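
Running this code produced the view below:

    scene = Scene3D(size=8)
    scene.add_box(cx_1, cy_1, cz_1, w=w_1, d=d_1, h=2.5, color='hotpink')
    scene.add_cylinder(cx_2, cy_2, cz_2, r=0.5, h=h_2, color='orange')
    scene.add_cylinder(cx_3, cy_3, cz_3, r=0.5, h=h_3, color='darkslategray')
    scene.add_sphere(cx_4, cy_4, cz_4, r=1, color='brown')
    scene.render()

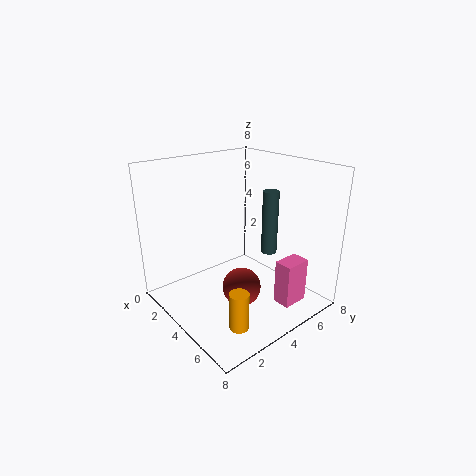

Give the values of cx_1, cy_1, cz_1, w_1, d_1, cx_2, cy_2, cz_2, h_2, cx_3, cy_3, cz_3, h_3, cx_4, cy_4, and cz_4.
cx_1 = 6, cy_1 = 5, cz_1 = 0.5, w_1 = 1, d_1 = 1.5, cx_2 = 6.5, cy_2 = 2, cz_2 = 0.5, h_2 = 2, cx_3 = 3.5, cy_3 = 7, cz_3 = 2, h_3 = 4, cx_4 = 5.5, cy_4 = 3, cz_4 = 2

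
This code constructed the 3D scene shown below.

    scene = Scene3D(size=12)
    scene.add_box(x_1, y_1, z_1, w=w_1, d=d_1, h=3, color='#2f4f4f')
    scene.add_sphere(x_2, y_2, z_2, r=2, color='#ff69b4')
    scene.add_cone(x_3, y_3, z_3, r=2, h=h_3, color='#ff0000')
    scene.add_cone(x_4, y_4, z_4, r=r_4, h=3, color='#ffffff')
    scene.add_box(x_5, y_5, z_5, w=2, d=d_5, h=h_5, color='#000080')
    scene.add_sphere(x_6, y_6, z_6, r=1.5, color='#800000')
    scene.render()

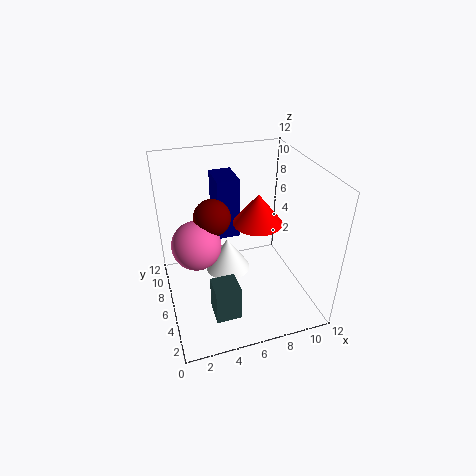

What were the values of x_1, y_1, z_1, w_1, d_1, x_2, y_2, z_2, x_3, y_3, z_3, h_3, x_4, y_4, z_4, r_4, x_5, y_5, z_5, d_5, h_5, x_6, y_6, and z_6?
x_1 = 3, y_1 = 2, z_1 = 1, w_1 = 2, d_1 = 2, x_2 = 2.5, y_2 = 6, z_2 = 6, x_3 = 7.5, y_3 = 5.5, z_3 = 7.5, h_3 = 2.5, x_4 = 5.5, y_4 = 7.5, z_4 = 2, r_4 = 2, x_5 = 5, y_5 = 8.5, z_5 = 4.5, d_5 = 3, h_5 = 5.5, x_6 = 4, y_6 = 6.5, z_6 = 8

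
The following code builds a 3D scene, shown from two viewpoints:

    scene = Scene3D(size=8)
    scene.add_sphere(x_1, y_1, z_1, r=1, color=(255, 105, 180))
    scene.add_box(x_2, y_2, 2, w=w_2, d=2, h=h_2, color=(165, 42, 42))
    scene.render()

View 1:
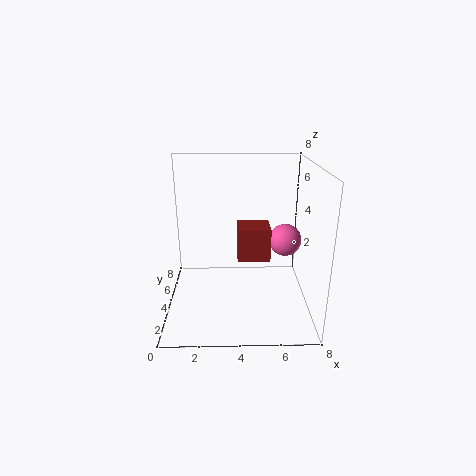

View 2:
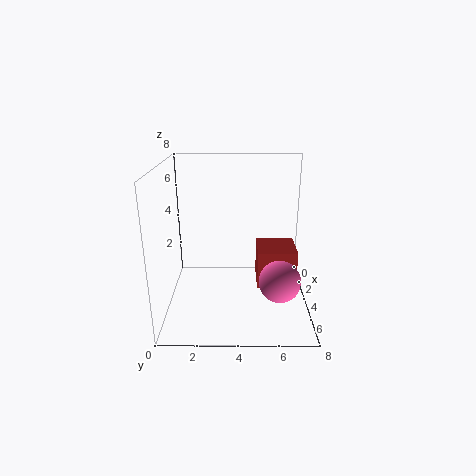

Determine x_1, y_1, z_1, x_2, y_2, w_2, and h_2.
x_1 = 7; y_1 = 6; z_1 = 3; x_2 = 4; y_2 = 5; w_2 = 2; h_2 = 2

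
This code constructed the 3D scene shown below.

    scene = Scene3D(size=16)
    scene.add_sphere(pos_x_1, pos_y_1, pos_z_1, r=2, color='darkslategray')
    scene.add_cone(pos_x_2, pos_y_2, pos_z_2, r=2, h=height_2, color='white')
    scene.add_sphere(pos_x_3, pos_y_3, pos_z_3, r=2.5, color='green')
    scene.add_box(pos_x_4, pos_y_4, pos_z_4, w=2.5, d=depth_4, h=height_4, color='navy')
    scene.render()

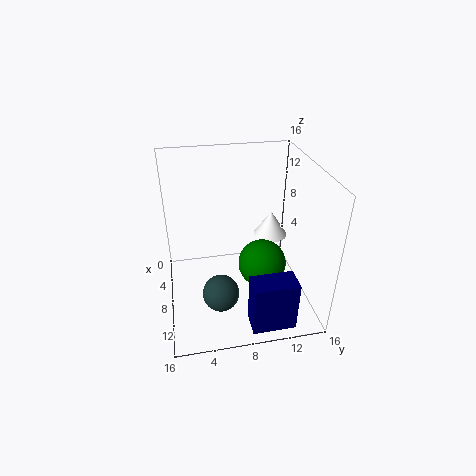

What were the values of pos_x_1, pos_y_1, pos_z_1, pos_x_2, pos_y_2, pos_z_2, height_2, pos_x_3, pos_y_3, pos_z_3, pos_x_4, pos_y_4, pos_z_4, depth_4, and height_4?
pos_x_1 = 11, pos_y_1 = 5.5, pos_z_1 = 3, pos_x_2 = 5.5, pos_y_2 = 12.5, pos_z_2 = 6.5, height_2 = 3, pos_x_3 = 11, pos_y_3 = 10, pos_z_3 = 6.5, pos_x_4 = 13.5, pos_y_4 = 8, pos_z_4 = 1.5, depth_4 = 4.5, height_4 = 5.5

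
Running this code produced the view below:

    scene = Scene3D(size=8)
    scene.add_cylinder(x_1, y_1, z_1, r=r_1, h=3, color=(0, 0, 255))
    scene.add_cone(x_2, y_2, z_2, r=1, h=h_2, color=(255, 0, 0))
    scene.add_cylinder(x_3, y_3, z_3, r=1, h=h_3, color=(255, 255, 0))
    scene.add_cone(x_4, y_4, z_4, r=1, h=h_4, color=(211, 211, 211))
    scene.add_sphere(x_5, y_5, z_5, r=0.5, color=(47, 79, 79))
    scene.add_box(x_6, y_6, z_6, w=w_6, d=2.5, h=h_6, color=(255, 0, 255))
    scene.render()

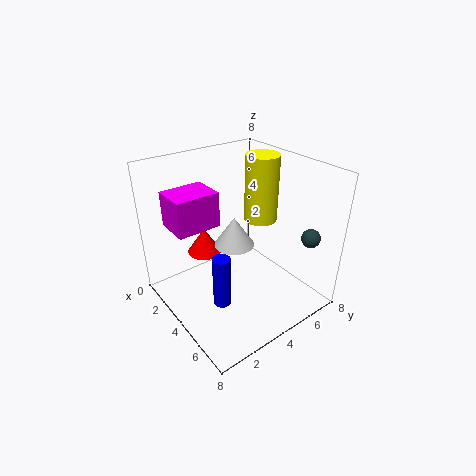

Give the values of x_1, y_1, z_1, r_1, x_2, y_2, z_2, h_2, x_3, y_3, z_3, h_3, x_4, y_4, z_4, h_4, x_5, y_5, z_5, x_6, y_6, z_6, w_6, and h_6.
x_1 = 4.5
y_1 = 2.5
z_1 = 0.5
r_1 = 0.5
x_2 = 2
y_2 = 3
z_2 = 2.5
h_2 = 1.5
x_3 = 3
y_3 = 6.5
z_3 = 4
h_3 = 4
x_4 = 5
y_4 = 3
z_4 = 4.5
h_4 = 1.5
x_5 = 7
y_5 = 6.5
z_5 = 4.5
x_6 = 1
y_6 = 1
z_6 = 4.5
w_6 = 2
h_6 = 2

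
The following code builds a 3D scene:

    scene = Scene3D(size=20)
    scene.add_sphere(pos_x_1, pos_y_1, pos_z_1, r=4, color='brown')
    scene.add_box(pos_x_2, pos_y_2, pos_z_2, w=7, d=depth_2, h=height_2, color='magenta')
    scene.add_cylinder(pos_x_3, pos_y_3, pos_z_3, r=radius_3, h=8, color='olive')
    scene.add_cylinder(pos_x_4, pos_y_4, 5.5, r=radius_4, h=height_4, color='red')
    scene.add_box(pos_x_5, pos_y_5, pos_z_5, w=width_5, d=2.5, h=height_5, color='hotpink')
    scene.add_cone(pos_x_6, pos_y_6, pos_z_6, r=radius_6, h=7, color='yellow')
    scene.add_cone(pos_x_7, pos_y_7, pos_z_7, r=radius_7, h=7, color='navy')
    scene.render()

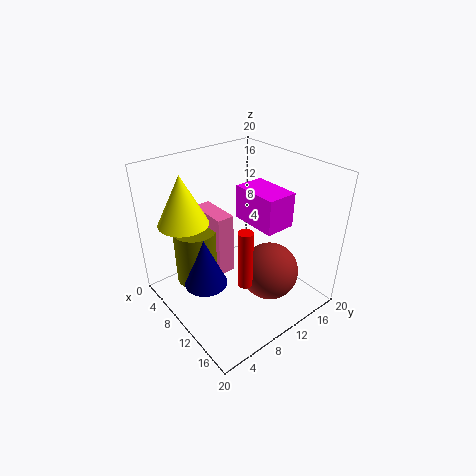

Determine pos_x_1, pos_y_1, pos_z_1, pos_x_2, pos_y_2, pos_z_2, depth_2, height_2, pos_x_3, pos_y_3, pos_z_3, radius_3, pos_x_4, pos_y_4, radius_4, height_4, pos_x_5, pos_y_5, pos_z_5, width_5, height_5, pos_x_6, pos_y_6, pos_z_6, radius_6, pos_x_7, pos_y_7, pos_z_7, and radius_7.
pos_x_1 = 14; pos_y_1 = 12.5; pos_z_1 = 5.5; pos_x_2 = 6.5; pos_y_2 = 12.5; pos_z_2 = 11; depth_2 = 4.5; height_2 = 5; pos_x_3 = 6; pos_y_3 = 5.5; pos_z_3 = 3; radius_3 = 3; pos_x_4 = 14; pos_y_4 = 8; radius_4 = 1; height_4 = 8; pos_x_5 = 3; pos_y_5 = 7.5; pos_z_5 = 4; width_5 = 6; height_5 = 9; pos_x_6 = 5; pos_y_6 = 4.5; pos_z_6 = 12; radius_6 = 3.5; pos_x_7 = 9; pos_y_7 = 5; pos_z_7 = 4; radius_7 = 3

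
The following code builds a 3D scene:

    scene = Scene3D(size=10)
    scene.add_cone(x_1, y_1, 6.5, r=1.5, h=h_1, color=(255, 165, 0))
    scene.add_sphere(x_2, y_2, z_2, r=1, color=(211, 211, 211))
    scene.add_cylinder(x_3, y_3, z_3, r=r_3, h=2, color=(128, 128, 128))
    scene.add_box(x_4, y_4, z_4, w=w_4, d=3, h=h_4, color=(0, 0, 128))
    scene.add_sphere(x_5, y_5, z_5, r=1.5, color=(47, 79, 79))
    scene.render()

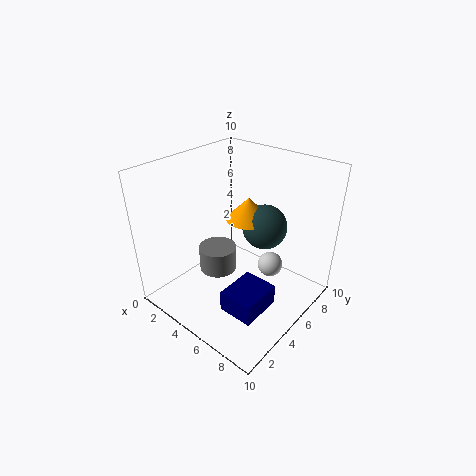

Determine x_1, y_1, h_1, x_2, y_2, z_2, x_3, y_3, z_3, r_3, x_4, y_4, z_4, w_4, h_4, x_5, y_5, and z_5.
x_1 = 5.5; y_1 = 5.5; h_1 = 1.5; x_2 = 5.5; y_2 = 8.5; z_2 = 1; x_3 = 2; y_3 = 6; z_3 = 0.5; r_3 = 1.5; x_4 = 5.5; y_4 = 2.5; z_4 = 0.5; w_4 = 2.5; h_4 = 1.5; x_5 = 6.5; y_5 = 6; z_5 = 6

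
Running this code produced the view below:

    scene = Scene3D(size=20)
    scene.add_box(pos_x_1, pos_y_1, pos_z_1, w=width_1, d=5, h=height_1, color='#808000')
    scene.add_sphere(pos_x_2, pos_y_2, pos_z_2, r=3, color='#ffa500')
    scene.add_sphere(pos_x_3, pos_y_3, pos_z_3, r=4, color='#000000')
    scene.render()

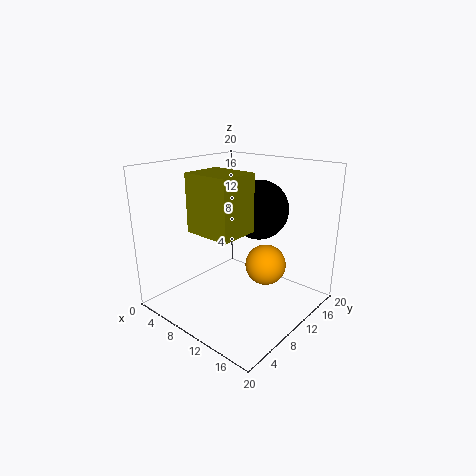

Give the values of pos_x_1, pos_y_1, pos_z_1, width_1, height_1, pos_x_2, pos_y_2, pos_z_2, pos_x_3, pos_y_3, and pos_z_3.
pos_x_1 = 9, pos_y_1 = 2, pos_z_1 = 13, width_1 = 6, height_1 = 7, pos_x_2 = 12, pos_y_2 = 14, pos_z_2 = 5, pos_x_3 = 12, pos_y_3 = 12, pos_z_3 = 14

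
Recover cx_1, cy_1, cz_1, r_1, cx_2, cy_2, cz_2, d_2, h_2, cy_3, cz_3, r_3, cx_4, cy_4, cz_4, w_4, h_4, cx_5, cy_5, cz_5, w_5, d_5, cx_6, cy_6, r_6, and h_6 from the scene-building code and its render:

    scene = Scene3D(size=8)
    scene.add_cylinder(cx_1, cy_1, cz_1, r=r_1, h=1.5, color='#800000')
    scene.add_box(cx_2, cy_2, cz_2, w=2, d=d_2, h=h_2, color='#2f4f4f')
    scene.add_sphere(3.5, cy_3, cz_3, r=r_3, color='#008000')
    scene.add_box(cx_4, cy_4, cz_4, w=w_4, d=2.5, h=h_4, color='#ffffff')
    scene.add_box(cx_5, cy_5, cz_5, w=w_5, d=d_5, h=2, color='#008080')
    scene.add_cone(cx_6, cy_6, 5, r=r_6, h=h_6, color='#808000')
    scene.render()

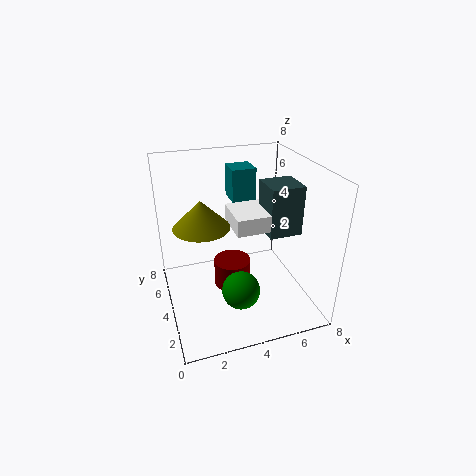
cx_1 = 3.5
cy_1 = 3.5
cz_1 = 1.5
r_1 = 1
cx_2 = 6
cy_2 = 4
cz_2 = 3.5
d_2 = 2
h_2 = 3
cy_3 = 2
cz_3 = 2
r_3 = 1
cx_4 = 4
cy_4 = 4
cz_4 = 4
w_4 = 2.5
h_4 = 1
cx_5 = 4.5
cy_5 = 6.5
cz_5 = 5
w_5 = 1.5
d_5 = 1.5
cx_6 = 2
cy_6 = 4
r_6 = 1.5
h_6 = 1.5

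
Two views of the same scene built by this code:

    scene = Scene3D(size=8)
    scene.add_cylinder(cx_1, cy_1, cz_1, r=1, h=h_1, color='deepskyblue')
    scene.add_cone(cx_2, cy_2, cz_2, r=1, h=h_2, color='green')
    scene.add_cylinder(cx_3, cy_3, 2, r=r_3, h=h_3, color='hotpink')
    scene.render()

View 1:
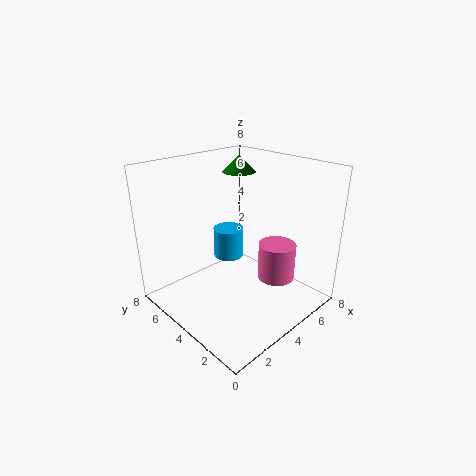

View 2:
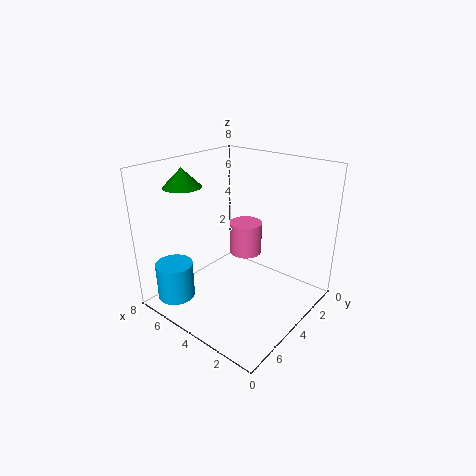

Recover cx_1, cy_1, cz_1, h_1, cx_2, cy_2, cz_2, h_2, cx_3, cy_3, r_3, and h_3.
cx_1 = 6, cy_1 = 7, cz_1 = 1, h_1 = 2, cx_2 = 6, cy_2 = 6, cz_2 = 7, h_2 = 1, cx_3 = 5, cy_3 = 2, r_3 = 1, h_3 = 2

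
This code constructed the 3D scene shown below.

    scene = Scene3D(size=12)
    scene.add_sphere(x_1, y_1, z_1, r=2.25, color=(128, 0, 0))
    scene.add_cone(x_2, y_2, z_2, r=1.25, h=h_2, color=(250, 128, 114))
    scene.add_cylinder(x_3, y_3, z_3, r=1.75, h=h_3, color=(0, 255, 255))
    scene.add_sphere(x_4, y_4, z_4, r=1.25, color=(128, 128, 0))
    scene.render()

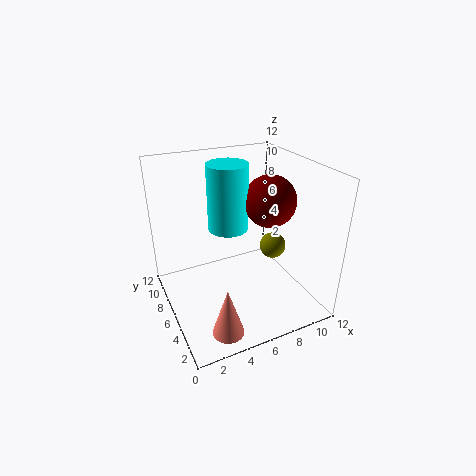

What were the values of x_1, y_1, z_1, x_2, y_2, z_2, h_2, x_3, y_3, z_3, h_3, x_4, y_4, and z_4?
x_1 = 9.25; y_1 = 6.5; z_1 = 8.5; x_2 = 3.25; y_2 = 2; z_2 = 0.25; h_2 = 4; x_3 = 6; y_3 = 8; z_3 = 6; h_3 = 5.75; x_4 = 10.75; y_4 = 8; z_4 = 3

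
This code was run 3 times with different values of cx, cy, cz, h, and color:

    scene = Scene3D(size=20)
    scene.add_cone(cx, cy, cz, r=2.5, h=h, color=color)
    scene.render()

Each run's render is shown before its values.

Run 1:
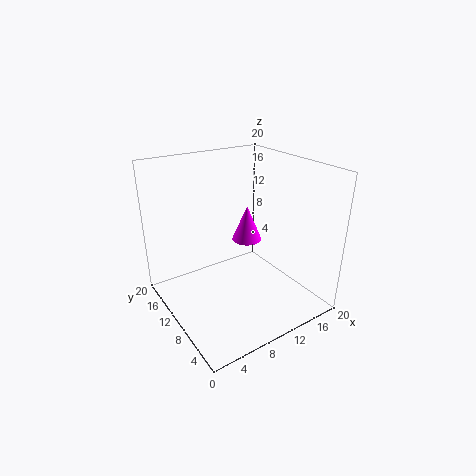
cx = 16.5
cy = 17
cz = 5
h = 6
color = 'magenta'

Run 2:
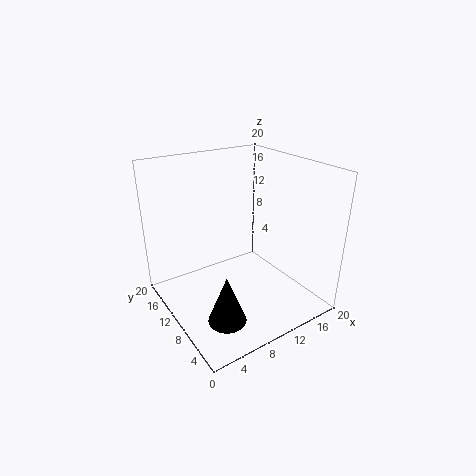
cx = 5
cy = 5
cz = 1.5
h = 6.5
color = 'black'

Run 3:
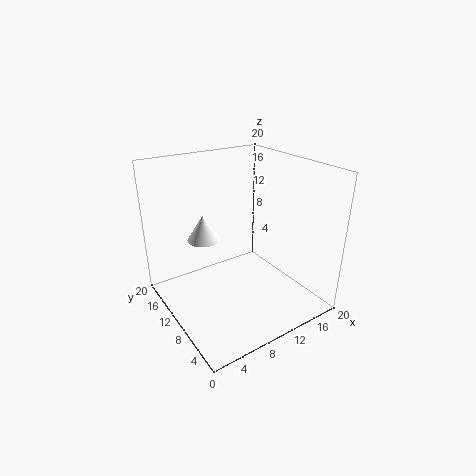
cx = 8
cy = 16.5
cz = 7.5
h = 4
color = 'white'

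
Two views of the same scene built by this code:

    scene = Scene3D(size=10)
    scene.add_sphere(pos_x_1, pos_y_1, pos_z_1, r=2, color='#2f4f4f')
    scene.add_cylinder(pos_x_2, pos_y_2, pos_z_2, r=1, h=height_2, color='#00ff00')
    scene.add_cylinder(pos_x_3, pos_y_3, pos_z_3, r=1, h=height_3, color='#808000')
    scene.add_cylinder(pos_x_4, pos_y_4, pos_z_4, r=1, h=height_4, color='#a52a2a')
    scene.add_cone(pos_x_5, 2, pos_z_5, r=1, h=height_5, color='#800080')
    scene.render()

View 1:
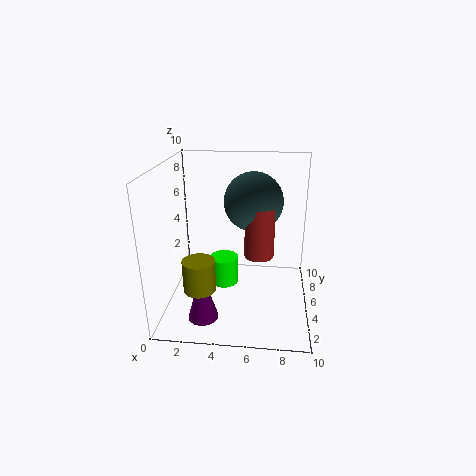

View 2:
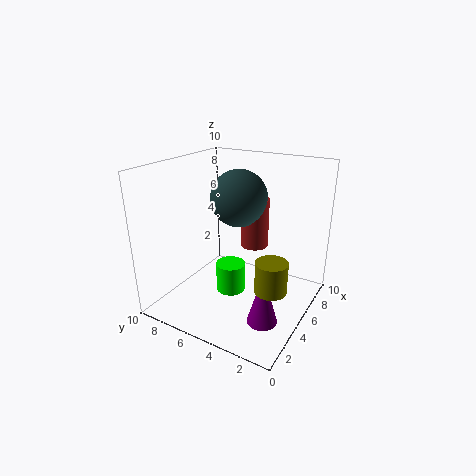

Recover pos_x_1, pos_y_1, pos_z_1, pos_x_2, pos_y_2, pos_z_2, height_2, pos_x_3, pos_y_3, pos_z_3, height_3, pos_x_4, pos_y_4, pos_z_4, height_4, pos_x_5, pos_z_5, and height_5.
pos_x_1 = 6; pos_y_1 = 5.5; pos_z_1 = 7.5; pos_x_2 = 4; pos_y_2 = 5; pos_z_2 = 1.5; height_2 = 2; pos_x_3 = 3; pos_y_3 = 1.5; pos_z_3 = 3; height_3 = 2; pos_x_4 = 6.5; pos_y_4 = 4.5; pos_z_4 = 4; height_4 = 3.5; pos_x_5 = 3; pos_z_5 = 0.5; height_5 = 3.5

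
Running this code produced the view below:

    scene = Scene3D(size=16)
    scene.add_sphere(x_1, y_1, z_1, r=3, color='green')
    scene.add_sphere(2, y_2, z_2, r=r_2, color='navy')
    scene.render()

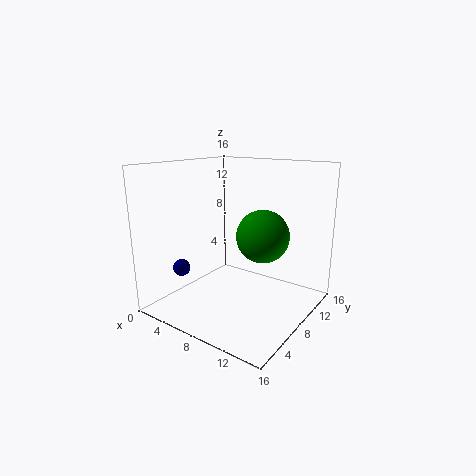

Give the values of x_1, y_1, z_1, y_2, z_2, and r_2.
x_1 = 10
y_1 = 10
z_1 = 8
y_2 = 5
z_2 = 4
r_2 = 1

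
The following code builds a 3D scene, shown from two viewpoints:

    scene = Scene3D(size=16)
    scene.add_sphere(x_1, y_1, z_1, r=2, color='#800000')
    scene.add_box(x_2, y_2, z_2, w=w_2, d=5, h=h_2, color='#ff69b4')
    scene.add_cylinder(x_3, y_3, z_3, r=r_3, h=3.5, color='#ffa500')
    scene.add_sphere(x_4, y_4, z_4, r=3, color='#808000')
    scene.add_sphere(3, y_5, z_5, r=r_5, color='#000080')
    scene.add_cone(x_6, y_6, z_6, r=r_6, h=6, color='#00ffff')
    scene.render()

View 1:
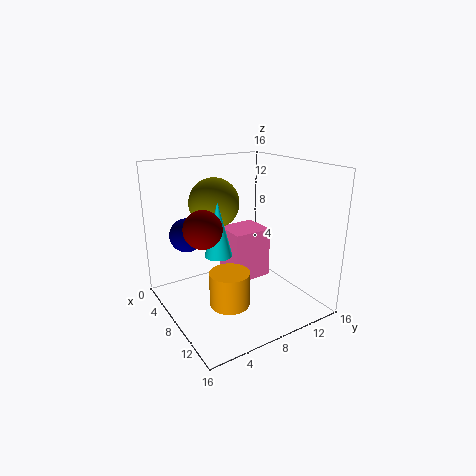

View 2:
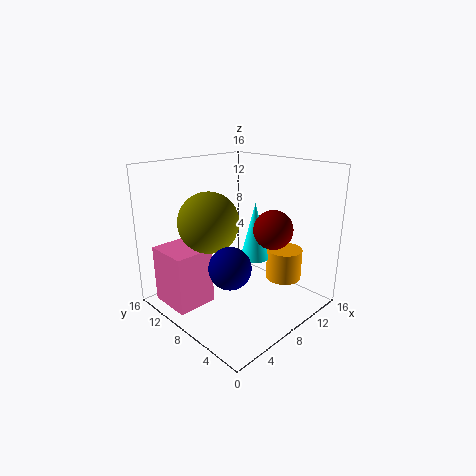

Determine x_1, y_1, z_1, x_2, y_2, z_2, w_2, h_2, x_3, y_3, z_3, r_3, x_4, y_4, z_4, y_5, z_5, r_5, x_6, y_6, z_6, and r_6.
x_1 = 8.5
y_1 = 3.5
z_1 = 10
x_2 = 1
y_2 = 9.5
z_2 = 0.5
w_2 = 4.5
h_2 = 6.5
x_3 = 12
y_3 = 4.5
z_3 = 3
r_3 = 2
x_4 = 3.5
y_4 = 7.5
z_4 = 11
y_5 = 4
z_5 = 7.5
r_5 = 2
x_6 = 8
y_6 = 5.5
z_6 = 6.5
r_6 = 1.5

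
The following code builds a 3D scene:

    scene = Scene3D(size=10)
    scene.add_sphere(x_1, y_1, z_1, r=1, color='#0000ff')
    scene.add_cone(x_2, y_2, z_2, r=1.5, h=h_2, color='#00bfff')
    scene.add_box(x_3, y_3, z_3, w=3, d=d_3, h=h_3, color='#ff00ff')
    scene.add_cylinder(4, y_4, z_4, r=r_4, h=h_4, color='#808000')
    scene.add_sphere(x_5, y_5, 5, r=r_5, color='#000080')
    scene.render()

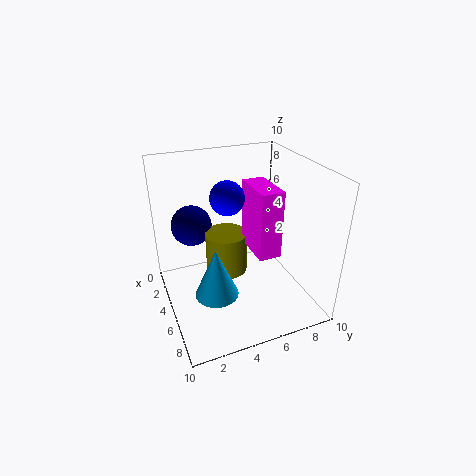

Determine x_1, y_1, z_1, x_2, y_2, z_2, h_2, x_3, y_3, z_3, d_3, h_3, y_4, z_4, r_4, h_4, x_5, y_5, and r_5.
x_1 = 7, y_1 = 3.5, z_1 = 9, x_2 = 6, y_2 = 3, z_2 = 1.5, h_2 = 3.5, x_3 = 4.5, y_3 = 5.5, z_3 = 4.5, d_3 = 1.5, h_3 = 4.5, y_4 = 4.5, z_4 = 2, r_4 = 1.5, h_4 = 3, x_5 = 2, y_5 = 2.5, r_5 = 1.5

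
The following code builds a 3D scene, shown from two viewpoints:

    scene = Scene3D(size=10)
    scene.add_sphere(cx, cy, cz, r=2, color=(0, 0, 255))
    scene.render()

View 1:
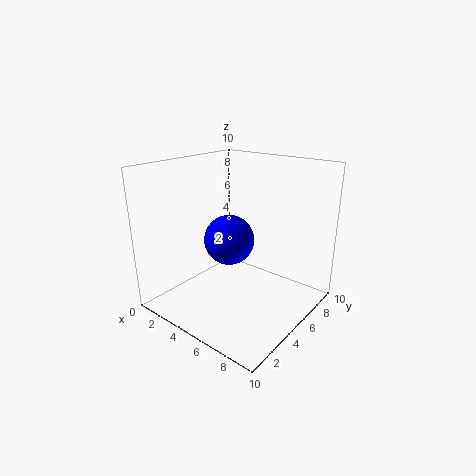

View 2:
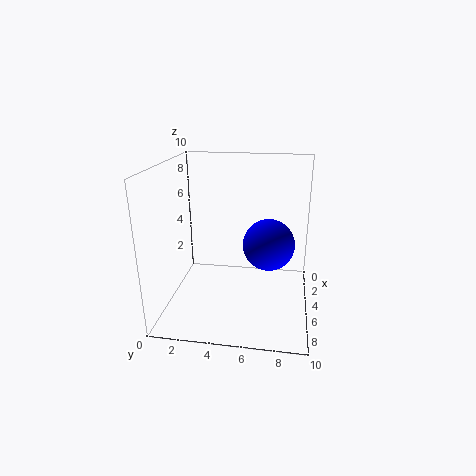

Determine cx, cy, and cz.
cx = 2.5, cy = 7, cz = 3.5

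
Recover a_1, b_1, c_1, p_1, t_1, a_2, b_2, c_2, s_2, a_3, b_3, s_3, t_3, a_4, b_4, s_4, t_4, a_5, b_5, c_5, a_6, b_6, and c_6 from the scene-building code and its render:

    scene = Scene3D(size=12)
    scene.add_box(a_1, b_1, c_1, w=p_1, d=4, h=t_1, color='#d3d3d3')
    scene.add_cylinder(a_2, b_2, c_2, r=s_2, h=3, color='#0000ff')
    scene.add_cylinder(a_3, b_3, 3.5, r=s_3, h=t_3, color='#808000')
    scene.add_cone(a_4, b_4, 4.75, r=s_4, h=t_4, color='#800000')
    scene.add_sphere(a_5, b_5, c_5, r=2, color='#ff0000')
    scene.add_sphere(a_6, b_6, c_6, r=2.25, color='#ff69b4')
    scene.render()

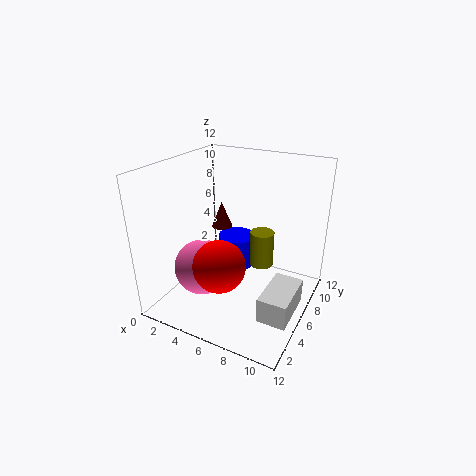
a_1 = 9.5
b_1 = 2.25
c_1 = 1.5
p_1 = 2.25
t_1 = 2
a_2 = 4
b_2 = 9.5
c_2 = 1.25
s_2 = 1.75
a_3 = 7.75
b_3 = 7
s_3 = 1
t_3 = 3
a_4 = 2.25
b_4 = 9.75
s_4 = 1
t_4 = 2.5
a_5 = 6.25
b_5 = 2.5
c_5 = 5.25
a_6 = 4
b_6 = 3.5
c_6 = 4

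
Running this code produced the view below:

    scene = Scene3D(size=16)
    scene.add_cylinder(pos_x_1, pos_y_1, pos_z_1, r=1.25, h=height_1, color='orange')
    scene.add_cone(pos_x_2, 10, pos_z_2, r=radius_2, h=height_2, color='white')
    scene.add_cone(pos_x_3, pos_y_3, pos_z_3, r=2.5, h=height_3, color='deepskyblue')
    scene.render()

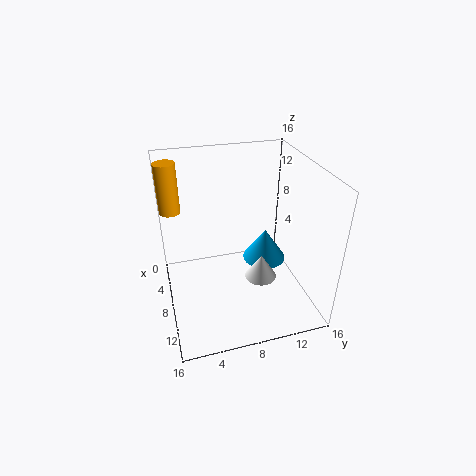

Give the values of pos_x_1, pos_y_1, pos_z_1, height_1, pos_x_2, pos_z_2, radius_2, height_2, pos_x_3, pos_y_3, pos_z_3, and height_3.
pos_x_1 = 2.25
pos_y_1 = 1.25
pos_z_1 = 9.25
height_1 = 6
pos_x_2 = 10.25
pos_z_2 = 4
radius_2 = 1.75
height_2 = 2.75
pos_x_3 = 7.25
pos_y_3 = 11.5
pos_z_3 = 4.25
height_3 = 3.75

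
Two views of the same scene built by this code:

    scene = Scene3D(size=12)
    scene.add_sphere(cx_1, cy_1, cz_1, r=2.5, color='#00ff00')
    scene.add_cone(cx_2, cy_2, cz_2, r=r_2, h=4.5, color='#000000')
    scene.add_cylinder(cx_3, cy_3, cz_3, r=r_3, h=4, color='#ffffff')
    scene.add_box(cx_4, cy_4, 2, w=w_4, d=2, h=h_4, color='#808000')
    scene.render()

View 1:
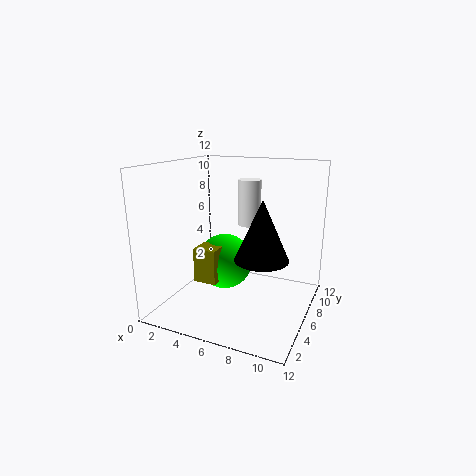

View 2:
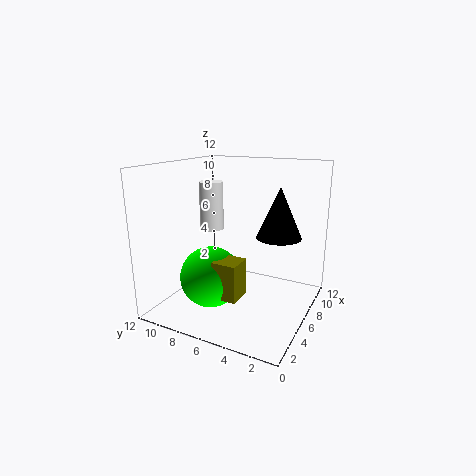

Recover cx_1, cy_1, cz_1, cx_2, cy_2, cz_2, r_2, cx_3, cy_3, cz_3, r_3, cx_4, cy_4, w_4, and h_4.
cx_1 = 4
cy_1 = 7.5
cz_1 = 3
cx_2 = 9
cy_2 = 3.5
cz_2 = 5.5
r_2 = 2
cx_3 = 6
cy_3 = 8.5
cz_3 = 6.5
r_3 = 1
cx_4 = 2.5
cy_4 = 4.5
w_4 = 2
h_4 = 3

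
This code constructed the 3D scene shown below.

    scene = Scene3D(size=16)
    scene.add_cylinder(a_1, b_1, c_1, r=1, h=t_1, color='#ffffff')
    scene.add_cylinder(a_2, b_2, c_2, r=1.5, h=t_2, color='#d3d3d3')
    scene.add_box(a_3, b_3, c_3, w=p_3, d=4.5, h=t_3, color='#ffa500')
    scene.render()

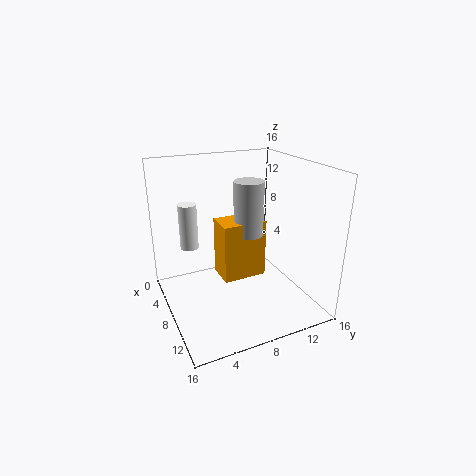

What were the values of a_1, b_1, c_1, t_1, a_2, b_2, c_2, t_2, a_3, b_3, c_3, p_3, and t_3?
a_1 = 6
b_1 = 3
c_1 = 7
t_1 = 5
a_2 = 10.5
b_2 = 8
c_2 = 9.5
t_2 = 5.5
a_3 = 8.5
b_3 = 5
c_3 = 5
p_3 = 3
t_3 = 6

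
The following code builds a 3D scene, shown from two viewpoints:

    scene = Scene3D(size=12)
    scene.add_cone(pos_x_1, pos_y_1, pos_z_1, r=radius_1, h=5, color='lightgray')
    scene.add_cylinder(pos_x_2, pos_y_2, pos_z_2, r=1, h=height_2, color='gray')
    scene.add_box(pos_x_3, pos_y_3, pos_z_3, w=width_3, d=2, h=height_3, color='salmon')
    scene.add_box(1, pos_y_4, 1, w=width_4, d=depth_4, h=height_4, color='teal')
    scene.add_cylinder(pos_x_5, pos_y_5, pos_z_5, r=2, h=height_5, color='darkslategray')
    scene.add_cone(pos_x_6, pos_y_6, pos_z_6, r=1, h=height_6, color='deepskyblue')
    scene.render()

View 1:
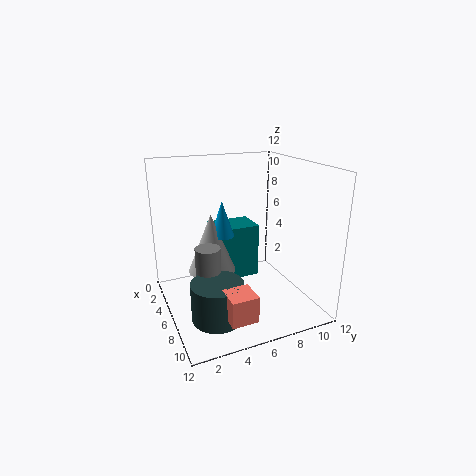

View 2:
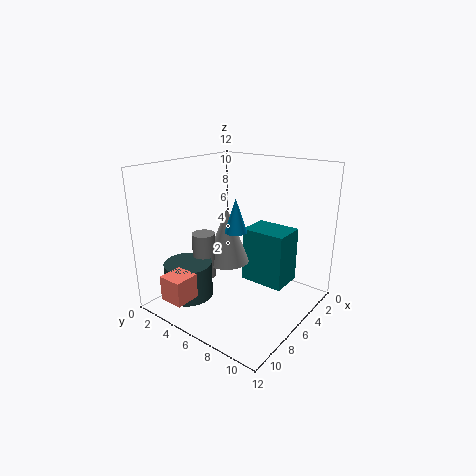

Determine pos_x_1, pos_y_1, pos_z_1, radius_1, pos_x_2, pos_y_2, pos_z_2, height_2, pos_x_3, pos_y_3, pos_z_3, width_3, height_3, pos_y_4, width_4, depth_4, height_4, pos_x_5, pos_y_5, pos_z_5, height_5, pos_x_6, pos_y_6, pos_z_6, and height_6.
pos_x_1 = 5; pos_y_1 = 4; pos_z_1 = 3; radius_1 = 2; pos_x_2 = 7; pos_y_2 = 3; pos_z_2 = 2; height_2 = 4; pos_x_3 = 10; pos_y_3 = 3; pos_z_3 = 2; width_3 = 2; height_3 = 2; pos_y_4 = 5; width_4 = 3; depth_4 = 4; height_4 = 5; pos_x_5 = 9; pos_y_5 = 3; pos_z_5 = 1; height_5 = 3; pos_x_6 = 5; pos_y_6 = 5; pos_z_6 = 6; height_6 = 3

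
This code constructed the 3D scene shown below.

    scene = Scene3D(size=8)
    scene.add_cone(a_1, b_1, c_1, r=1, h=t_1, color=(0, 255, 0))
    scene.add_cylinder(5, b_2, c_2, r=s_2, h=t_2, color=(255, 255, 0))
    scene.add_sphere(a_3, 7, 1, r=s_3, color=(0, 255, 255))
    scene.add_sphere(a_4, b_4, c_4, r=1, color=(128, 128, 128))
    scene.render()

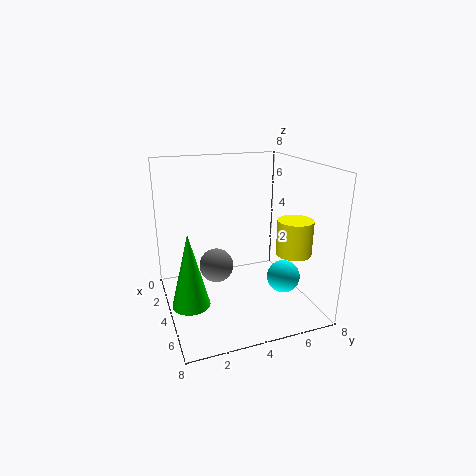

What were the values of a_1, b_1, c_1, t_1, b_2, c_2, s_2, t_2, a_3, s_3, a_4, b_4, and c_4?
a_1 = 5; b_1 = 1; c_1 = 1; t_1 = 4; b_2 = 7; c_2 = 3; s_2 = 1; t_2 = 2; a_3 = 4; s_3 = 1; a_4 = 3; b_4 = 3; c_4 = 2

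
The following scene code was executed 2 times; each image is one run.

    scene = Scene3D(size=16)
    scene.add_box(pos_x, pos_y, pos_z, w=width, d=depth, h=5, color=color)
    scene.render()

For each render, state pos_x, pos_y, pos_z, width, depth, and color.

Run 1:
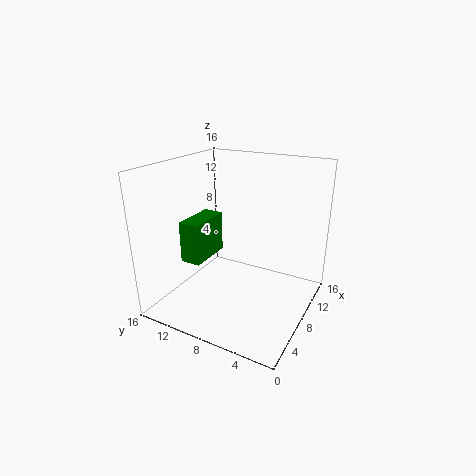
pos_x = 6.5, pos_y = 12.5, pos_z = 4, width = 5.5, depth = 2.5, color = 'green'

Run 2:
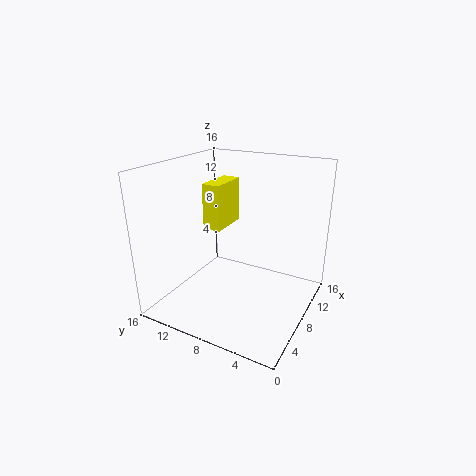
pos_x = 6.5, pos_y = 9.5, pos_z = 9, width = 4.5, depth = 2, color = 'yellow'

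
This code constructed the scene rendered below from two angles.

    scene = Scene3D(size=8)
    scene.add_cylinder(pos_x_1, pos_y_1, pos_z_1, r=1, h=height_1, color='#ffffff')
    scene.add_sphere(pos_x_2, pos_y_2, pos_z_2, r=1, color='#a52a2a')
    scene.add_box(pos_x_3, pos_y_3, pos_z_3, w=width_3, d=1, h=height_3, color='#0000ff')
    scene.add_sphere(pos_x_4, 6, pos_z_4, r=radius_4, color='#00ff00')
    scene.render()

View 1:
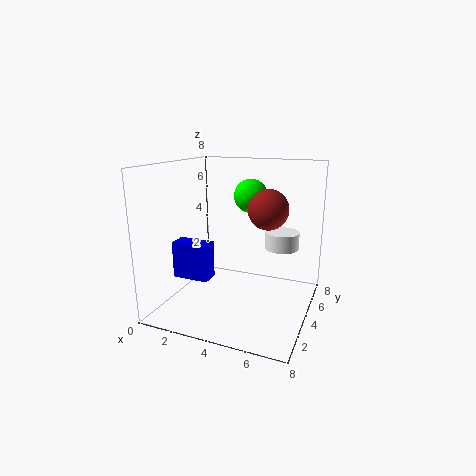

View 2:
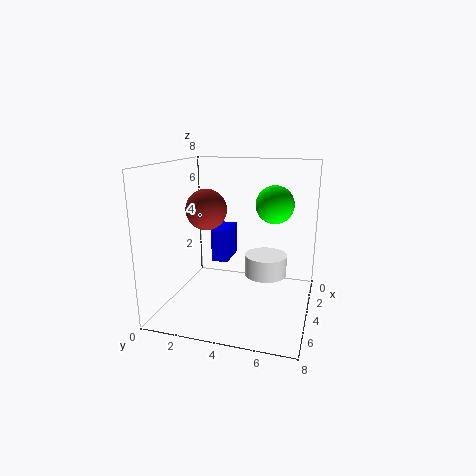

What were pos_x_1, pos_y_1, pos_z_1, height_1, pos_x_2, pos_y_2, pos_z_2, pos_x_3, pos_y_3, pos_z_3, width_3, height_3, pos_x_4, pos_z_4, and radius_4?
pos_x_1 = 6
pos_y_1 = 6
pos_z_1 = 3
height_1 = 1
pos_x_2 = 6
pos_y_2 = 3
pos_z_2 = 6
pos_x_3 = 1
pos_y_3 = 2
pos_z_3 = 2
width_3 = 2
height_3 = 2
pos_x_4 = 4
pos_z_4 = 6
radius_4 = 1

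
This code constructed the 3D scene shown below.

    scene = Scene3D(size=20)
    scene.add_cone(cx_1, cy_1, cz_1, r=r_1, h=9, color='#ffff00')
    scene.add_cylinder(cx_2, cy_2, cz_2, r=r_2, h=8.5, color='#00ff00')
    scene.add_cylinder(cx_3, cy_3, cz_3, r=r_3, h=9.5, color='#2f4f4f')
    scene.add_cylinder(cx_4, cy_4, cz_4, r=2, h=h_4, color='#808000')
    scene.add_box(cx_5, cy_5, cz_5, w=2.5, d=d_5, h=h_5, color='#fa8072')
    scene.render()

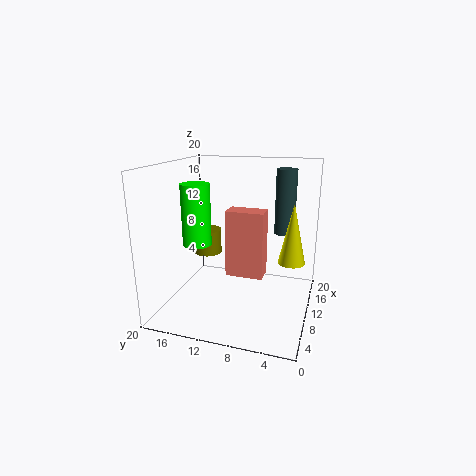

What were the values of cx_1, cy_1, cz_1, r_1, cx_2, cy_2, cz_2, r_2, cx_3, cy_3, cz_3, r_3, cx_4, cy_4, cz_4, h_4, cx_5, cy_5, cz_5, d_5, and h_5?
cx_1 = 14; cy_1 = 3; cz_1 = 5.5; r_1 = 2; cx_2 = 8.5; cy_2 = 15.5; cz_2 = 9; r_2 = 2; cx_3 = 15.5; cy_3 = 4.5; cz_3 = 9.5; r_3 = 1.5; cx_4 = 11; cy_4 = 15; cz_4 = 7; h_4 = 3.5; cx_5 = 3.5; cy_5 = 5; cz_5 = 7.5; d_5 = 4.5; h_5 = 8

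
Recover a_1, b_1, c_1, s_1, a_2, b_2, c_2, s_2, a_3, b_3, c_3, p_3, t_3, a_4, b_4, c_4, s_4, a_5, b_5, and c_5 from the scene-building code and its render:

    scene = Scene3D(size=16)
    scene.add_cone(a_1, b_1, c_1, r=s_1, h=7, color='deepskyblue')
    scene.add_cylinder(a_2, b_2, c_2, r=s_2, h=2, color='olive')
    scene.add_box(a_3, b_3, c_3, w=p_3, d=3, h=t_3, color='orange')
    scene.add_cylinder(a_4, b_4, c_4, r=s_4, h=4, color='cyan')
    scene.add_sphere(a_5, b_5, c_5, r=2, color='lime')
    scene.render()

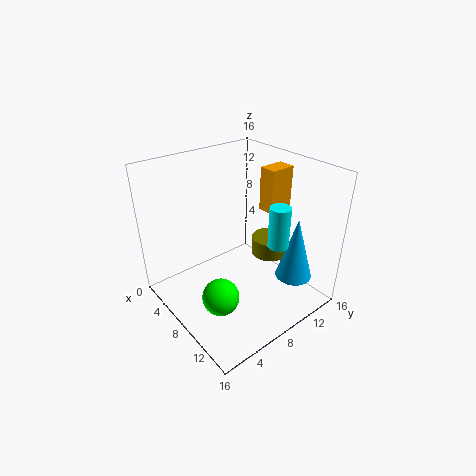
a_1 = 13; b_1 = 12; c_1 = 4; s_1 = 2; a_2 = 10; b_2 = 11; c_2 = 6; s_2 = 2; a_3 = 7; b_3 = 12; c_3 = 10; p_3 = 2; t_3 = 5; a_4 = 14; b_4 = 8; c_4 = 10; s_4 = 1; a_5 = 10; b_5 = 4; c_5 = 3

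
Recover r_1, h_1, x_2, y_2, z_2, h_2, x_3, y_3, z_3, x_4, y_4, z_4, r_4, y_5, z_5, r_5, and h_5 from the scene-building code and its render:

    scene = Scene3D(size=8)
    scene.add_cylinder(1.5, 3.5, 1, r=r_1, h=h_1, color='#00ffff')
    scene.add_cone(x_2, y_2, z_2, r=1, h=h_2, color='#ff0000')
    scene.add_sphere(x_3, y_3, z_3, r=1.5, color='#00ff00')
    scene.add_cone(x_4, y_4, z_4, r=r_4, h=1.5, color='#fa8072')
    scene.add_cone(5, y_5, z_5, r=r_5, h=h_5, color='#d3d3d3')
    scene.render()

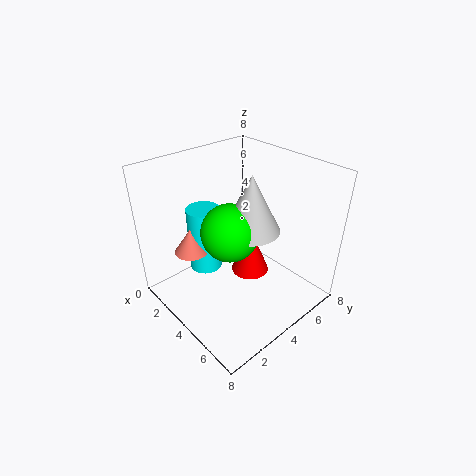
r_1 = 1; h_1 = 4; x_2 = 5; y_2 = 4; z_2 = 2.5; h_2 = 2.5; x_3 = 4.5; y_3 = 3; z_3 = 5; x_4 = 1.5; y_4 = 2.5; z_4 = 2.5; r_4 = 1; y_5 = 4; z_5 = 5; r_5 = 1.5; h_5 = 3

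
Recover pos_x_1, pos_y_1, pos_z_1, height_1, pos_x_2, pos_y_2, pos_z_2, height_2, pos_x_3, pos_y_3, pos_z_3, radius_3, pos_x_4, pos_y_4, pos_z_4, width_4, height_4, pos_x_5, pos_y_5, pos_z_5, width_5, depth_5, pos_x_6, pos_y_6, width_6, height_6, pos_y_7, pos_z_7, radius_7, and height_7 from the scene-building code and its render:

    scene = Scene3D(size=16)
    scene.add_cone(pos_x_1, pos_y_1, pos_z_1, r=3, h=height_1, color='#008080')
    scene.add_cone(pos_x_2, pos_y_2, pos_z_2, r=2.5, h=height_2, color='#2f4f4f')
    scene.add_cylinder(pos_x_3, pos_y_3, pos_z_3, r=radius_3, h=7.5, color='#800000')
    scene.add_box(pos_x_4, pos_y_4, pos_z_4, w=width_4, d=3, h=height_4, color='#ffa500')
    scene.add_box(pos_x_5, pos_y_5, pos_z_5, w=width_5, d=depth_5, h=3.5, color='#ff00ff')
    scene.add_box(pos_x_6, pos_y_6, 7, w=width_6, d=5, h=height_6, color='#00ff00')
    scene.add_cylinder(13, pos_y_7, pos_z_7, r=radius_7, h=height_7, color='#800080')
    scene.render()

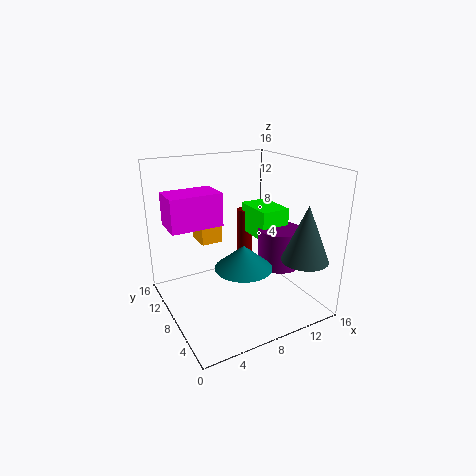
pos_x_1 = 7, pos_y_1 = 5, pos_z_1 = 6, height_1 = 2.5, pos_x_2 = 13, pos_y_2 = 2.5, pos_z_2 = 6.5, height_2 = 6, pos_x_3 = 11.5, pos_y_3 = 12.5, pos_z_3 = 2, radius_3 = 1, pos_x_4 = 5, pos_y_4 = 11, pos_z_4 = 6.5, width_4 = 2.5, height_4 = 3.5, pos_x_5 = 0.5, pos_y_5 = 7.5, pos_z_5 = 10, width_5 = 5.5, depth_5 = 3.5, pos_x_6 = 11, pos_y_6 = 7.5, width_6 = 3.5, height_6 = 3.5, pos_y_7 = 7, pos_z_7 = 4, radius_7 = 2.5, height_7 = 4.5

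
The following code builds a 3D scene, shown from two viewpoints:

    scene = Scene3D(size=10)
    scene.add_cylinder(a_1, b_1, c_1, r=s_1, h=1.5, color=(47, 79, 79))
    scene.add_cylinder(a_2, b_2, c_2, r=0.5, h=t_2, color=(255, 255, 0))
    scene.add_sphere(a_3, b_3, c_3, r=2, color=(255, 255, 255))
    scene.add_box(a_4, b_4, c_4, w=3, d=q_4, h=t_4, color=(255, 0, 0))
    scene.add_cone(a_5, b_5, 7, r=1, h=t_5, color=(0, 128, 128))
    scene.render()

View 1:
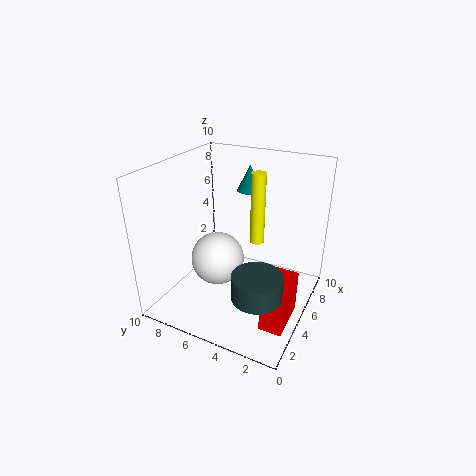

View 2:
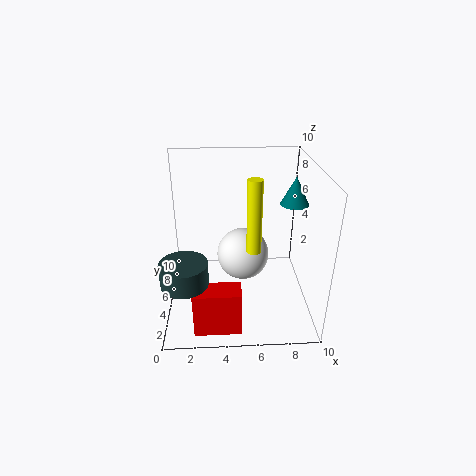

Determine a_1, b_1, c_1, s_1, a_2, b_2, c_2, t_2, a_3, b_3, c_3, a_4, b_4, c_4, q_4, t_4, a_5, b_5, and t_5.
a_1 = 1.5
b_1 = 2
c_1 = 3.5
s_1 = 1.5
a_2 = 6
b_2 = 4
c_2 = 4.5
t_2 = 5
a_3 = 5.5
b_3 = 7
c_3 = 2.5
a_4 = 2
b_4 = 0.5
c_4 = 0.5
q_4 = 1.5
t_4 = 3
a_5 = 9
b_5 = 6
t_5 = 2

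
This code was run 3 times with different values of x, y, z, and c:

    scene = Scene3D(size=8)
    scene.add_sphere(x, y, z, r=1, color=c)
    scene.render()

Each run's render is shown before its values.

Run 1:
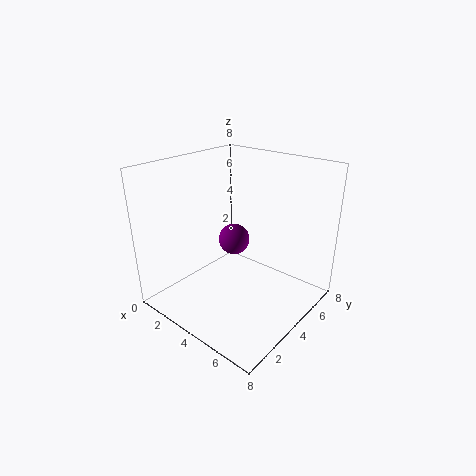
x = 2, y = 6, z = 2.5, c = 'purple'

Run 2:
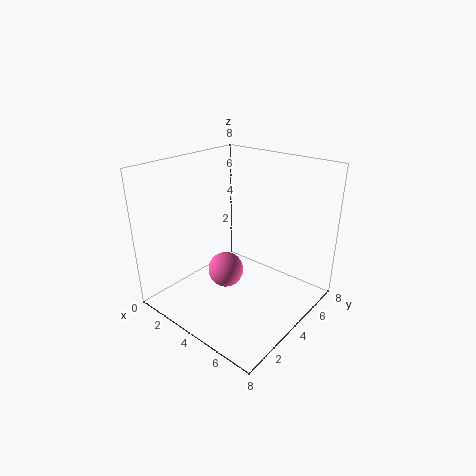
x = 3.5, y = 3.5, z = 2, c = 'hotpink'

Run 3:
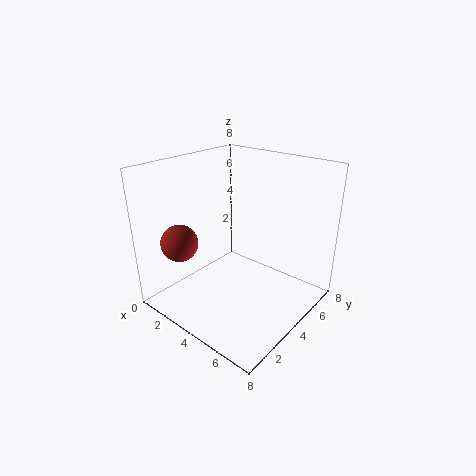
x = 2, y = 1.5, z = 4, c = 'brown'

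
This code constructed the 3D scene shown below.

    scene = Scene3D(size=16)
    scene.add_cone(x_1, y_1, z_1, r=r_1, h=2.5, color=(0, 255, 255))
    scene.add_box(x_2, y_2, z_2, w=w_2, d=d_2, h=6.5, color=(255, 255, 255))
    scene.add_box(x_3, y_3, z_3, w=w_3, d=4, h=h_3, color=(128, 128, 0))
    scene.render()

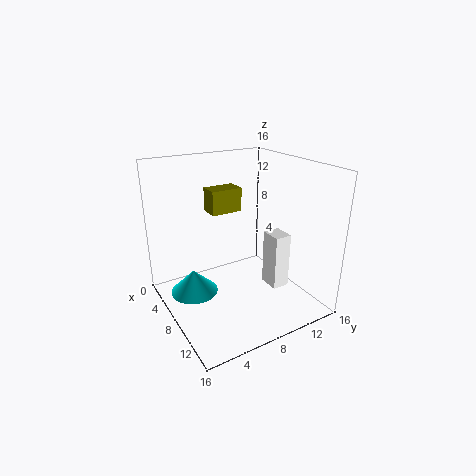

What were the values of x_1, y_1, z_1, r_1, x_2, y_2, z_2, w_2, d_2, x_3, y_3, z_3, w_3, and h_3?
x_1 = 8, y_1 = 2.5, z_1 = 3, r_1 = 2.5, x_2 = 8, y_2 = 11.5, z_2 = 1.5, w_2 = 2.5, d_2 = 2, x_3 = 0.5, y_3 = 7.5, z_3 = 9, w_3 = 2.5, h_3 = 3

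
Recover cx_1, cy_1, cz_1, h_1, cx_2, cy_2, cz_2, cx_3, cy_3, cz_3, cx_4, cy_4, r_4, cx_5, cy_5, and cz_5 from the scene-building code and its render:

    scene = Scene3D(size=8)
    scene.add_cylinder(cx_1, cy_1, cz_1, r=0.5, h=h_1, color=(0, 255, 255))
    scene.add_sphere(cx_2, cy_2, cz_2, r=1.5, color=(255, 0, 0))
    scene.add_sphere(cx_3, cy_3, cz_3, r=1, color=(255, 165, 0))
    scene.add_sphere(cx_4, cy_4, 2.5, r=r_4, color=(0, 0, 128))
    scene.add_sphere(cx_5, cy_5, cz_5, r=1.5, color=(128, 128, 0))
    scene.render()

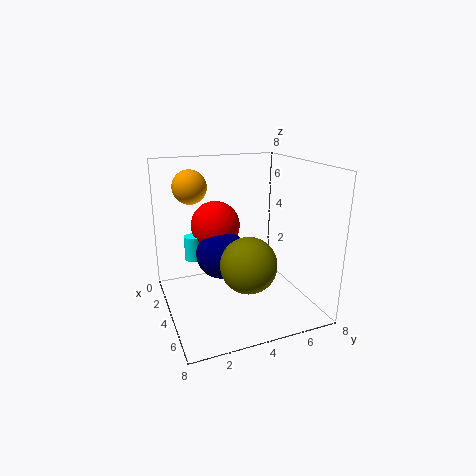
cx_1 = 1.5, cy_1 = 2, cz_1 = 2, h_1 = 1.5, cx_2 = 1.5, cy_2 = 3.5, cz_2 = 4, cx_3 = 1.5, cy_3 = 2, cz_3 = 6.5, cx_4 = 2.5, cy_4 = 3.5, r_4 = 1.5, cx_5 = 5.5, cy_5 = 4, cz_5 = 3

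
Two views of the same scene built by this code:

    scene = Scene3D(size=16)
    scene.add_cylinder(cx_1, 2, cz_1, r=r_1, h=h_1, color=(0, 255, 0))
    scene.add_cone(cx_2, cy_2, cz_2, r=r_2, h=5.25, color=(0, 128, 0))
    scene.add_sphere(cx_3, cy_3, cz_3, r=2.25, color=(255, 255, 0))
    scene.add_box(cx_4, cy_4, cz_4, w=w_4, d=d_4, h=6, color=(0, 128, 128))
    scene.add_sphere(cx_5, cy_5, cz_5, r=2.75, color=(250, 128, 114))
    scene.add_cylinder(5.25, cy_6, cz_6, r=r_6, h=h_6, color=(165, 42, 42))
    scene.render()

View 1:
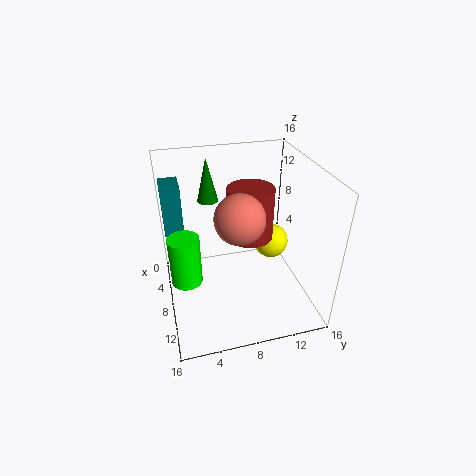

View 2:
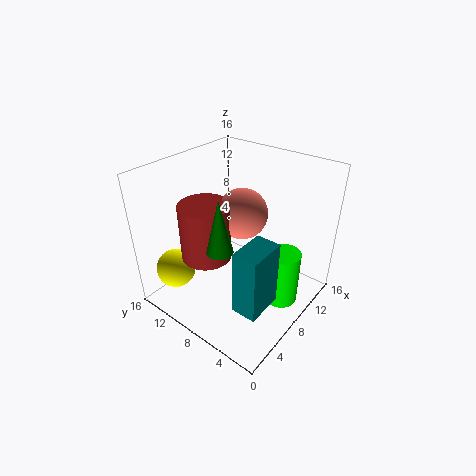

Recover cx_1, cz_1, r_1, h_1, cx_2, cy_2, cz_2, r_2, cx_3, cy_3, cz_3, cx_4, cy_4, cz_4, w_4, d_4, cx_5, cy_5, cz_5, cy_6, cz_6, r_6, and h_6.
cx_1 = 7.75
cz_1 = 3
r_1 = 1.75
h_1 = 5.75
cx_2 = 2.5
cy_2 = 5.75
cz_2 = 10.25
r_2 = 1.25
cx_3 = 3.5
cy_3 = 13.75
cz_3 = 3.75
cx_4 = 0.25
cy_4 = 0.25
cz_4 = 6.75
w_4 = 3.5
d_4 = 2.25
cx_5 = 8.75
cy_5 = 8
cz_5 = 10.75
cy_6 = 10.25
cz_6 = 6.25
r_6 = 2.75
h_6 = 6.25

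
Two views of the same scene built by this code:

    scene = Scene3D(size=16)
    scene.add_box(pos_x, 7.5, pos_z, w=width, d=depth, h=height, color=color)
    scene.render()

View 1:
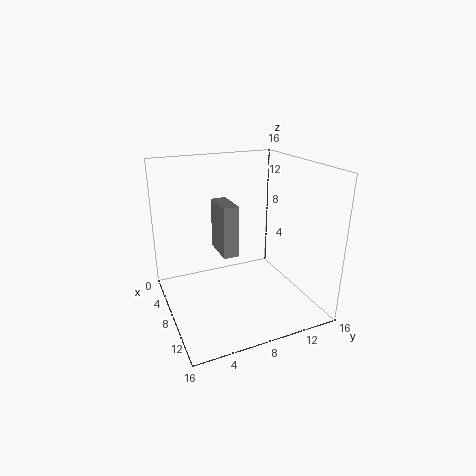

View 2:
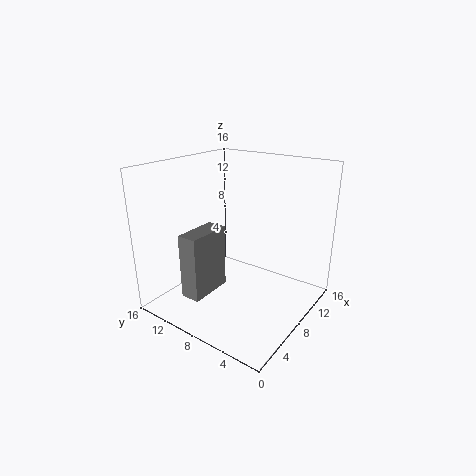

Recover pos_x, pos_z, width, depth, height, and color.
pos_x = 0.5, pos_z = 4, width = 4.5, depth = 2, height = 6.5, color = 'gray'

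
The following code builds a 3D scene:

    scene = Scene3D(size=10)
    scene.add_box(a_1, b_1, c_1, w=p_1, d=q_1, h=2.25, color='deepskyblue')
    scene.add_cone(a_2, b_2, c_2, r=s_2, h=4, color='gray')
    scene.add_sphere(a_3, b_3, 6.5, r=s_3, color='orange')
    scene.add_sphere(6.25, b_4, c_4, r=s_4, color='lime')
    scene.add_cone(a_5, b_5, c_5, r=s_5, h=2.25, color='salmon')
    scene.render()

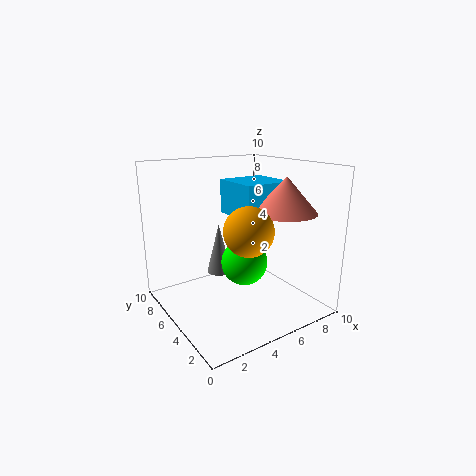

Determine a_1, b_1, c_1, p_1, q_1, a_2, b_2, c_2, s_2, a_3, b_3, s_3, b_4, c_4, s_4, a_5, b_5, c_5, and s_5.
a_1 = 4.25
b_1 = 2.75
c_1 = 6.75
p_1 = 3.25
q_1 = 3.25
a_2 = 5.5
b_2 = 8.5
c_2 = 1
s_2 = 1
a_3 = 3.75
b_3 = 2
s_3 = 1.5
b_4 = 6
c_4 = 2.5
s_4 = 1.75
a_5 = 6.5
b_5 = 2
c_5 = 7.25
s_5 = 2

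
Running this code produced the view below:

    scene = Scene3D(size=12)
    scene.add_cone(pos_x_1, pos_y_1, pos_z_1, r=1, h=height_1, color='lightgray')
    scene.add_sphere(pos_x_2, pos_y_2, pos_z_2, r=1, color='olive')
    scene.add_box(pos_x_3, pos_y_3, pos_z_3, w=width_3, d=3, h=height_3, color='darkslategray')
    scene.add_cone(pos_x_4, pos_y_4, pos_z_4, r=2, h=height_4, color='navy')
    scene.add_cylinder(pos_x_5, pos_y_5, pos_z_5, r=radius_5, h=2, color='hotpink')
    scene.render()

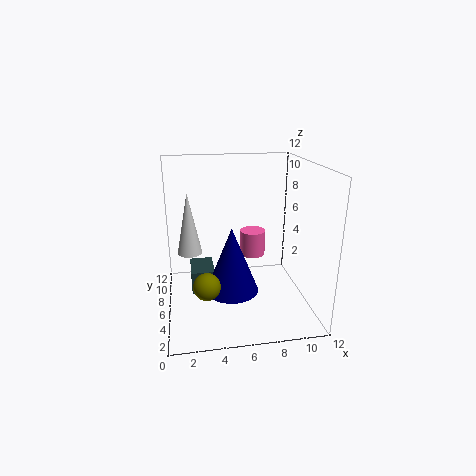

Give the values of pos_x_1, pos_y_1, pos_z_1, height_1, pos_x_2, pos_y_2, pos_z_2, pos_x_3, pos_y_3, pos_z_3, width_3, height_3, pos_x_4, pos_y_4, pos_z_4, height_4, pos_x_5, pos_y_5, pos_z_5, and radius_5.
pos_x_1 = 2; pos_y_1 = 6; pos_z_1 = 5; height_1 = 5; pos_x_2 = 3; pos_y_2 = 2; pos_z_2 = 4; pos_x_3 = 2; pos_y_3 = 6; pos_z_3 = 1; width_3 = 2; height_3 = 2; pos_x_4 = 5; pos_y_4 = 3; pos_z_4 = 3; height_4 = 5; pos_x_5 = 7; pos_y_5 = 5; pos_z_5 = 5; radius_5 = 1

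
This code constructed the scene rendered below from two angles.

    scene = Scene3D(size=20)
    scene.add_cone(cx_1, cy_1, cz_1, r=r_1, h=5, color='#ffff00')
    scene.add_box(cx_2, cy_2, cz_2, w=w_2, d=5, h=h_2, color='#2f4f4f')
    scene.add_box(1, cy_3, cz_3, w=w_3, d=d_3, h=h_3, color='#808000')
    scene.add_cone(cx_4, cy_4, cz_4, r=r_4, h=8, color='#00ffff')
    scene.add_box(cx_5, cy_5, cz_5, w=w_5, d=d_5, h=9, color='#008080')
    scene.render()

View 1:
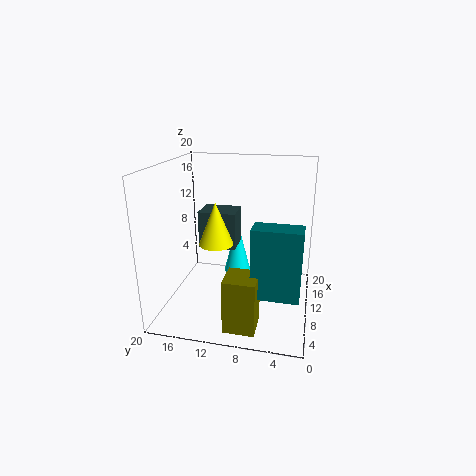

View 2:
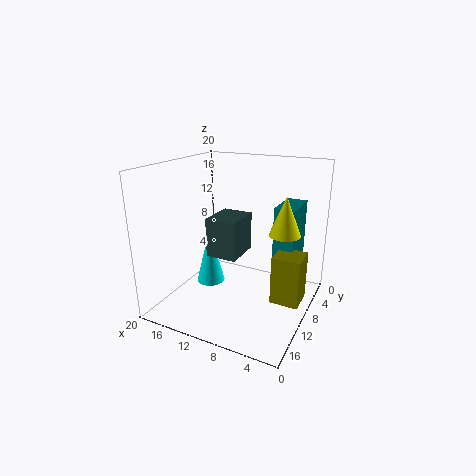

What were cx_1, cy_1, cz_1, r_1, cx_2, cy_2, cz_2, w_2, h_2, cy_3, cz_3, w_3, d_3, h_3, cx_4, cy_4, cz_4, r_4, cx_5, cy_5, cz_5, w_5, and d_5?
cx_1 = 3, cy_1 = 11, cz_1 = 12, r_1 = 2, cx_2 = 8, cy_2 = 10, cz_2 = 9, w_2 = 4, h_2 = 5, cy_3 = 6, cz_3 = 1, w_3 = 4, d_3 = 4, h_3 = 7, cx_4 = 14, cy_4 = 11, cz_4 = 3, r_4 = 2, cx_5 = 3, cy_5 = 1, cz_5 = 5, w_5 = 3, d_5 = 6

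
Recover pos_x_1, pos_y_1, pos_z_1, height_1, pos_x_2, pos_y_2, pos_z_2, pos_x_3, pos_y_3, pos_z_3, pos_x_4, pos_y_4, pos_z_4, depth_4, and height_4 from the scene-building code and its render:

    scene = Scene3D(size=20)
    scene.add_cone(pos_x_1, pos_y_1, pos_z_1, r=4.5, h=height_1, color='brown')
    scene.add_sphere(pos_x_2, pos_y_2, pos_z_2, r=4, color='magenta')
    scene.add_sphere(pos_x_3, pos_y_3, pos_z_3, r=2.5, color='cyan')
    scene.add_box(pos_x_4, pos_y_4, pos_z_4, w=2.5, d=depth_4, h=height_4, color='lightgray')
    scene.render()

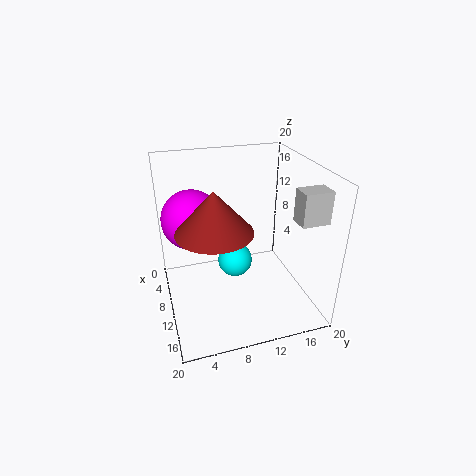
pos_x_1 = 15.5
pos_y_1 = 5.5
pos_z_1 = 14.5
height_1 = 5
pos_x_2 = 8.5
pos_y_2 = 4
pos_z_2 = 13
pos_x_3 = 8.5
pos_y_3 = 10
pos_z_3 = 5.5
pos_x_4 = 16
pos_y_4 = 15
pos_z_4 = 15
depth_4 = 3.5
height_4 = 4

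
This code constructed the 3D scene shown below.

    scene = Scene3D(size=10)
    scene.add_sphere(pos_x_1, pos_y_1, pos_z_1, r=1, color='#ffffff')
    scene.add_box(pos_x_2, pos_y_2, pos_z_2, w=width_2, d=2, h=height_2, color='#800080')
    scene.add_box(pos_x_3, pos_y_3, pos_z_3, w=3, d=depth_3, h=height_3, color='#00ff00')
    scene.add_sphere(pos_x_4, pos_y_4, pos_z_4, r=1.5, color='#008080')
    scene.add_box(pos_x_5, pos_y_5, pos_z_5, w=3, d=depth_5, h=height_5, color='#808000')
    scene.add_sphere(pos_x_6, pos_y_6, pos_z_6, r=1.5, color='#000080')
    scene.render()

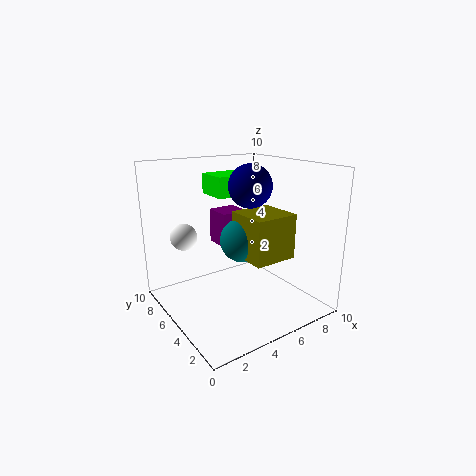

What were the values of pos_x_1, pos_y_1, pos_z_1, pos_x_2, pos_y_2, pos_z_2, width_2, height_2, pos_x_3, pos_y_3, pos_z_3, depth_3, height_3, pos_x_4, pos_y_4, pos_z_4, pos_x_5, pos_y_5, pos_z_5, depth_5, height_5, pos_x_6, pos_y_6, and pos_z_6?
pos_x_1 = 2.5, pos_y_1 = 8.5, pos_z_1 = 4.5, pos_x_2 = 4.5, pos_y_2 = 6, pos_z_2 = 4, width_2 = 2, height_2 = 2.5, pos_x_3 = 4.5, pos_y_3 = 6.5, pos_z_3 = 7.5, depth_3 = 2.5, height_3 = 1.5, pos_x_4 = 5, pos_y_4 = 4.5, pos_z_4 = 5, pos_x_5 = 4.5, pos_y_5 = 2, pos_z_5 = 4, depth_5 = 3, height_5 = 3, pos_x_6 = 6, pos_y_6 = 5, pos_z_6 = 8.5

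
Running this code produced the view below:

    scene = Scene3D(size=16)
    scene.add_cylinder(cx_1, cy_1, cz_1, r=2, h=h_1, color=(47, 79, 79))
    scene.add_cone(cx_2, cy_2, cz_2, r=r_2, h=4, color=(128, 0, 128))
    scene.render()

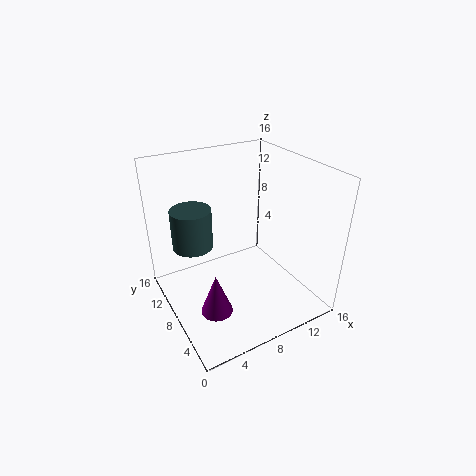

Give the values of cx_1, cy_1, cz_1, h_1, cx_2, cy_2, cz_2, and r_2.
cx_1 = 2.5
cy_1 = 7.5
cz_1 = 9
h_1 = 4
cx_2 = 2.5
cy_2 = 2.5
cz_2 = 4.5
r_2 = 1.5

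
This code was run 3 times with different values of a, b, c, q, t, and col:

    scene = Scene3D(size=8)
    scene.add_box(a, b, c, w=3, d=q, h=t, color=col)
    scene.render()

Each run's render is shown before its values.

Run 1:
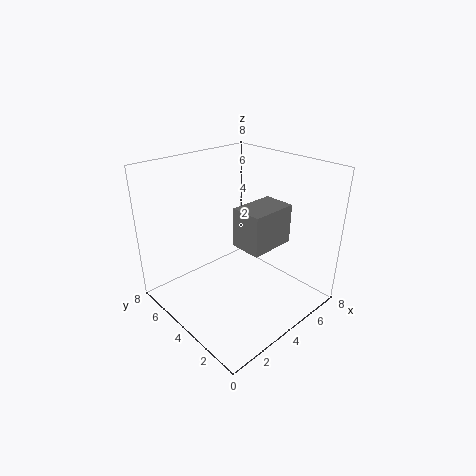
a = 5, b = 3.5, c = 2.5, q = 2, t = 2.5, col = 'gray'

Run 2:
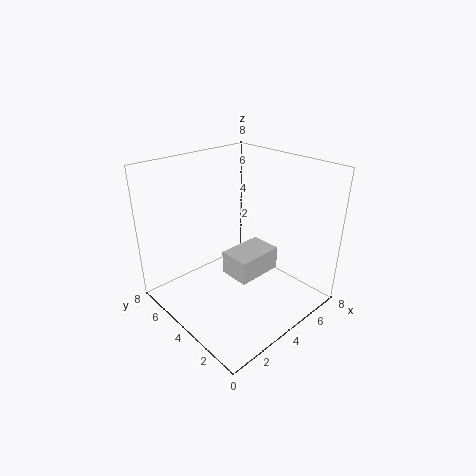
a = 4.5, b = 4, c = 0.5, q = 2, t = 1.5, col = 'lightgray'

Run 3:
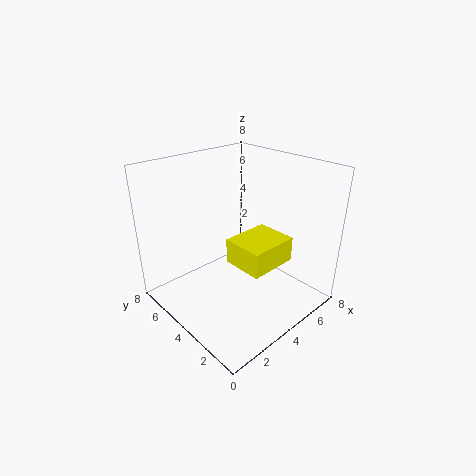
a = 4, b = 2.5, c = 2, q = 2.5, t = 1.5, col = 'yellow'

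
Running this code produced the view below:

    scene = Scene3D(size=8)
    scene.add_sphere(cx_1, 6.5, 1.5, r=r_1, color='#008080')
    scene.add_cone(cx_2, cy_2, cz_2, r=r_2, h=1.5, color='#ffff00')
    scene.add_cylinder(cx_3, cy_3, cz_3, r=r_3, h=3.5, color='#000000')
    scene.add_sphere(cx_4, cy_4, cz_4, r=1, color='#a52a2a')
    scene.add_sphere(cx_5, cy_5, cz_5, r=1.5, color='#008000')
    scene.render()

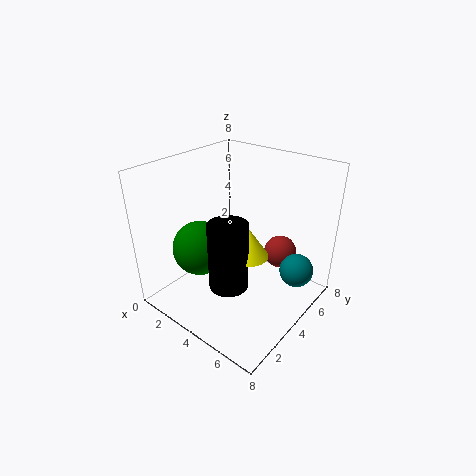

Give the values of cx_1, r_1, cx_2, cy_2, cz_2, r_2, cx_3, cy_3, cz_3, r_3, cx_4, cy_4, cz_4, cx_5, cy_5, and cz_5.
cx_1 = 6.5; r_1 = 1; cx_2 = 5.5; cy_2 = 3; cz_2 = 4; r_2 = 1; cx_3 = 5; cy_3 = 2; cz_3 = 2.5; r_3 = 1; cx_4 = 5; cy_4 = 7; cz_4 = 2; cx_5 = 2.5; cy_5 = 2.5; cz_5 = 3.5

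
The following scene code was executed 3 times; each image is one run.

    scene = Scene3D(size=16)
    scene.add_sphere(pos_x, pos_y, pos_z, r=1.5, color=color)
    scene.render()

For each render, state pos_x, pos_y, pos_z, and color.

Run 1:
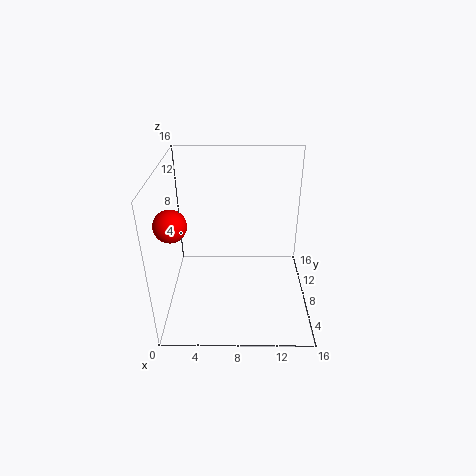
pos_x = 2; pos_y = 2.5; pos_z = 12.5; color = 'red'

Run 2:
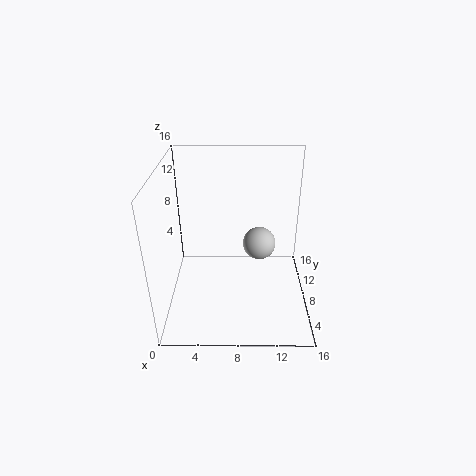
pos_x = 10; pos_y = 3; pos_z = 10.5; color = 'lightgray'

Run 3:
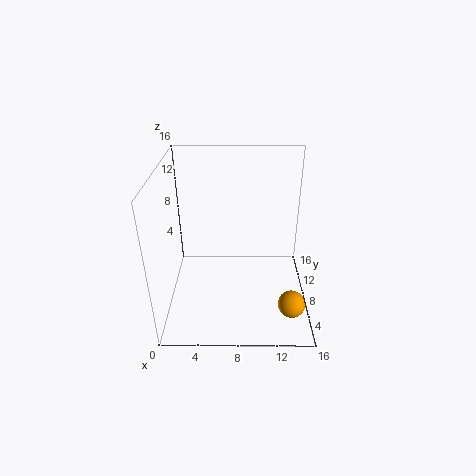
pos_x = 14; pos_y = 4.5; pos_z = 1.5; color = 'orange'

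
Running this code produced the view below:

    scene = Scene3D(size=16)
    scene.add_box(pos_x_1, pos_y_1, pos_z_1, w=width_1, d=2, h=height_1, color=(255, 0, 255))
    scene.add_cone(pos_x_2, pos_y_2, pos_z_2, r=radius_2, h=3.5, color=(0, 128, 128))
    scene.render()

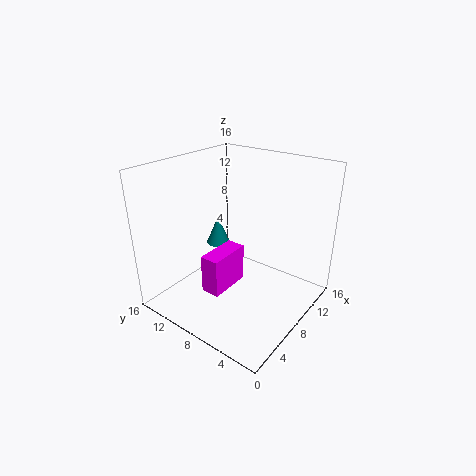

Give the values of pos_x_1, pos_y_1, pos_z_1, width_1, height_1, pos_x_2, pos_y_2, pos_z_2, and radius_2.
pos_x_1 = 2.5
pos_y_1 = 6.5
pos_z_1 = 4
width_1 = 4.5
height_1 = 4
pos_x_2 = 11
pos_y_2 = 13.5
pos_z_2 = 4.5
radius_2 = 1.5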